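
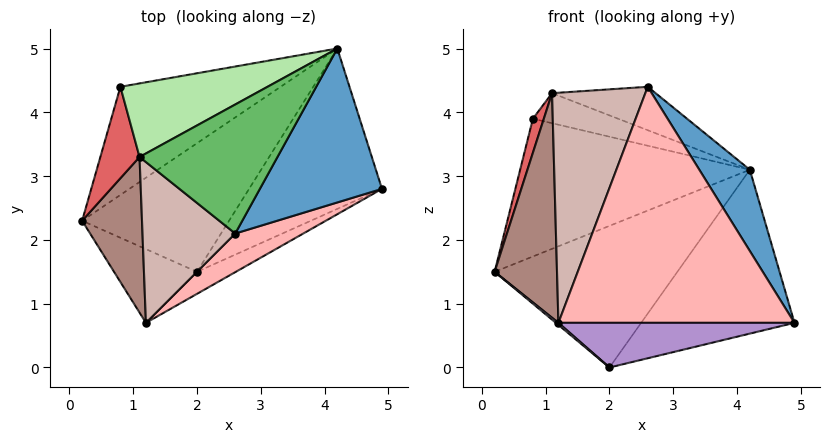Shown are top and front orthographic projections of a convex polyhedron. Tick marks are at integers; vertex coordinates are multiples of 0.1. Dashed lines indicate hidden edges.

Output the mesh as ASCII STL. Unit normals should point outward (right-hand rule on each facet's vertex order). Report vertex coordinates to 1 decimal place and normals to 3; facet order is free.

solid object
 facet normal 0.843 -0.251 0.476
  outer loop
   vertex 2.6 2.1 4.4
   vertex 4.9 2.8 0.7
   vertex 4.2 5.0 3.1
  endloop
 endfacet
 facet normal -0.273 0.757 -0.594
  outer loop
   vertex 0.8 4.4 3.9
   vertex 4.2 5.0 3.1
   vertex 0.2 2.3 1.5
  endloop
 endfacet
 facet normal -0.225 0.721 -0.655
  outer loop
   vertex 2.0 1.5 0.0
   vertex 0.2 2.3 1.5
   vertex 4.2 5.0 3.1
  endloop
 endfacet
 facet normal -0.150 0.707 -0.691
  outer loop
   vertex 2.0 1.5 0.0
   vertex 4.2 5.0 3.1
   vertex 4.9 2.8 0.7
  endloop
 endfacet
 facet normal 0.189 0.313 0.931
  outer loop
   vertex 1.1 3.3 4.3
   vertex 2.6 2.1 4.4
   vertex 4.2 5.0 3.1
  endloop
 endfacet
 facet normal 0.149 0.374 0.915
  outer loop
   vertex 1.1 3.3 4.3
   vertex 4.2 5.0 3.1
   vertex 0.8 4.4 3.9
  endloop
 endfacet
 facet normal -0.930 -0.128 0.345
  outer loop
   vertex 1.1 3.3 4.3
   vertex 0.8 4.4 3.9
   vertex 0.2 2.3 1.5
  endloop
 endfacet
 facet normal 0.489 -0.861 0.141
  outer loop
   vertex 1.2 0.7 0.7
   vertex 4.9 2.8 0.7
   vertex 2.6 2.1 4.4
  endloop
 endfacet
 facet normal 0.453 -0.799 -0.395
  outer loop
   vertex 1.2 0.7 0.7
   vertex 2.0 1.5 0.0
   vertex 4.9 2.8 0.7
  endloop
 endfacet
 facet normal -0.646 -0.022 -0.763
  outer loop
   vertex 1.2 0.7 0.7
   vertex 0.2 2.3 1.5
   vertex 2.0 1.5 0.0
  endloop
 endfacet
 facet normal -0.652 -0.623 0.432
  outer loop
   vertex 1.2 0.7 0.7
   vertex 1.1 3.3 4.3
   vertex 0.2 2.3 1.5
  endloop
 endfacet
 facet normal -0.570 -0.673 0.471
  outer loop
   vertex 1.2 0.7 0.7
   vertex 2.6 2.1 4.4
   vertex 1.1 3.3 4.3
  endloop
 endfacet
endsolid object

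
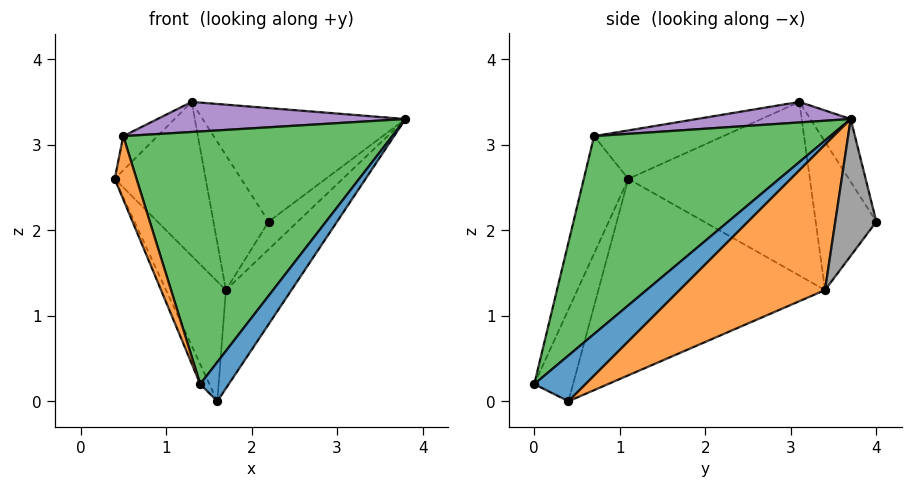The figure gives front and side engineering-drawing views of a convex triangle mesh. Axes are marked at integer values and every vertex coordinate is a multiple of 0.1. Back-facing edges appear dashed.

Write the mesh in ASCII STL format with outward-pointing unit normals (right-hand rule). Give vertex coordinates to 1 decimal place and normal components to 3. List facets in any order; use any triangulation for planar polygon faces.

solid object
 facet normal -0.174 0.875 0.451
  outer loop
   vertex 1.3 3.1 3.5
   vertex 3.8 3.7 3.3
   vertex 2.2 4.0 2.1
  endloop
 endfacet
 facet normal -0.885 -0.434 -0.170
  outer loop
   vertex 0.5 0.7 3.1
   vertex 0.4 1.1 2.6
   vertex 1.4 0.0 0.2
  endloop
 endfacet
 facet normal 0.615 -0.701 0.360
  outer loop
   vertex 0.5 0.7 3.1
   vertex 1.4 0.0 0.2
   vertex 3.8 3.7 3.3
  endloop
 endfacet
 facet normal -0.898 0.238 0.370
  outer loop
   vertex 0.5 0.7 3.1
   vertex 1.3 3.1 3.5
   vertex 0.4 1.1 2.6
  endloop
 endfacet
 facet normal 0.127 -0.204 0.971
  outer loop
   vertex 0.5 0.7 3.1
   vertex 3.8 3.7 3.3
   vertex 1.3 3.1 3.5
  endloop
 endfacet
 facet normal -0.889 0.446 -0.101
  outer loop
   vertex 1.7 3.4 1.3
   vertex 0.4 1.1 2.6
   vertex 1.3 3.1 3.5
  endloop
 endfacet
 facet normal -0.739 0.673 -0.043
  outer loop
   vertex 1.7 3.4 1.3
   vertex 1.3 3.1 3.5
   vertex 2.2 4.0 2.1
  endloop
 endfacet
 facet normal 0.594 0.420 -0.686
  outer loop
   vertex 1.7 3.4 1.3
   vertex 2.2 4.0 2.1
   vertex 3.8 3.7 3.3
  endloop
 endfacet
 facet normal -0.866 0.206 -0.455
  outer loop
   vertex 1.6 0.4 0.0
   vertex 1.4 0.0 0.2
   vertex 0.4 1.1 2.6
  endloop
 endfacet
 facet normal -0.860 0.227 -0.458
  outer loop
   vertex 1.6 0.4 0.0
   vertex 0.4 1.1 2.6
   vertex 1.7 3.4 1.3
  endloop
 endfacet
 facet normal 0.870 -0.483 -0.097
  outer loop
   vertex 1.6 0.4 0.0
   vertex 3.8 3.7 3.3
   vertex 1.4 0.0 0.2
  endloop
 endfacet
 facet normal 0.639 0.288 -0.714
  outer loop
   vertex 1.6 0.4 0.0
   vertex 1.7 3.4 1.3
   vertex 3.8 3.7 3.3
  endloop
 endfacet
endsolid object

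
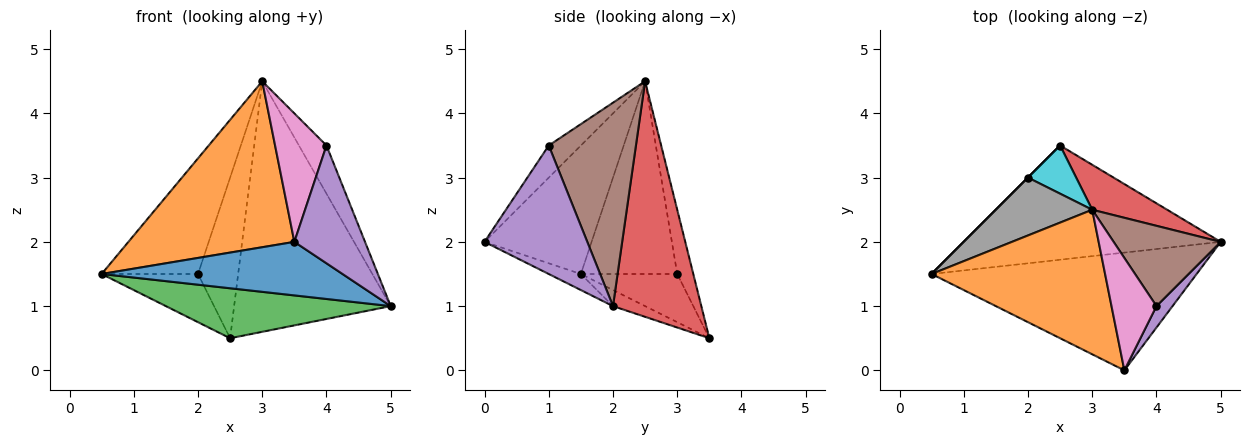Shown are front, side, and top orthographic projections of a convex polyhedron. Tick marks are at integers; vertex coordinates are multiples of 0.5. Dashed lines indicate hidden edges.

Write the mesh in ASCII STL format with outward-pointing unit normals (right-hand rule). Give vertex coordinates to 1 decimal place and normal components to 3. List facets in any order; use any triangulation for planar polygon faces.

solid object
 facet normal -0.055 -0.413 -0.909
  outer loop
   vertex 3.5 0.0 2.0
   vertex 0.5 1.5 1.5
   vertex 5.0 2.0 1.0
  endloop
 endfacet
 facet normal -0.437 -0.678 0.591
  outer loop
   vertex 3.0 2.5 4.5
   vertex 0.5 1.5 1.5
   vertex 3.5 0.0 2.0
  endloop
 endfacet
 facet normal -0.057 -0.400 -0.915
  outer loop
   vertex 2.5 3.5 0.5
   vertex 5.0 2.0 1.0
   vertex 0.5 1.5 1.5
  endloop
 endfacet
 facet normal 0.485 0.861 0.154
  outer loop
   vertex 2.5 3.5 0.5
   vertex 3.0 2.5 4.5
   vertex 5.0 2.0 1.0
  endloop
 endfacet
 facet normal 0.820 -0.564 0.102
  outer loop
   vertex 4.0 1.0 3.5
   vertex 3.5 0.0 2.0
   vertex 5.0 2.0 1.0
  endloop
 endfacet
 facet normal 0.852 0.269 0.449
  outer loop
   vertex 4.0 1.0 3.5
   vertex 5.0 2.0 1.0
   vertex 3.0 2.5 4.5
  endloop
 endfacet
 facet normal -0.426 -0.681 0.596
  outer loop
   vertex 4.0 1.0 3.5
   vertex 3.0 2.5 4.5
   vertex 3.5 0.0 2.0
  endloop
 endfacet
 facet normal -0.667 0.667 0.333
  outer loop
   vertex 2.0 3.0 1.5
   vertex 0.5 1.5 1.5
   vertex 3.0 2.5 4.5
  endloop
 endfacet
 facet normal -0.707 0.707 0.000
  outer loop
   vertex 2.0 3.0 1.5
   vertex 2.5 3.5 0.5
   vertex 0.5 1.5 1.5
  endloop
 endfacet
 facet normal -0.358 0.894 0.268
  outer loop
   vertex 2.0 3.0 1.5
   vertex 3.0 2.5 4.5
   vertex 2.5 3.5 0.5
  endloop
 endfacet
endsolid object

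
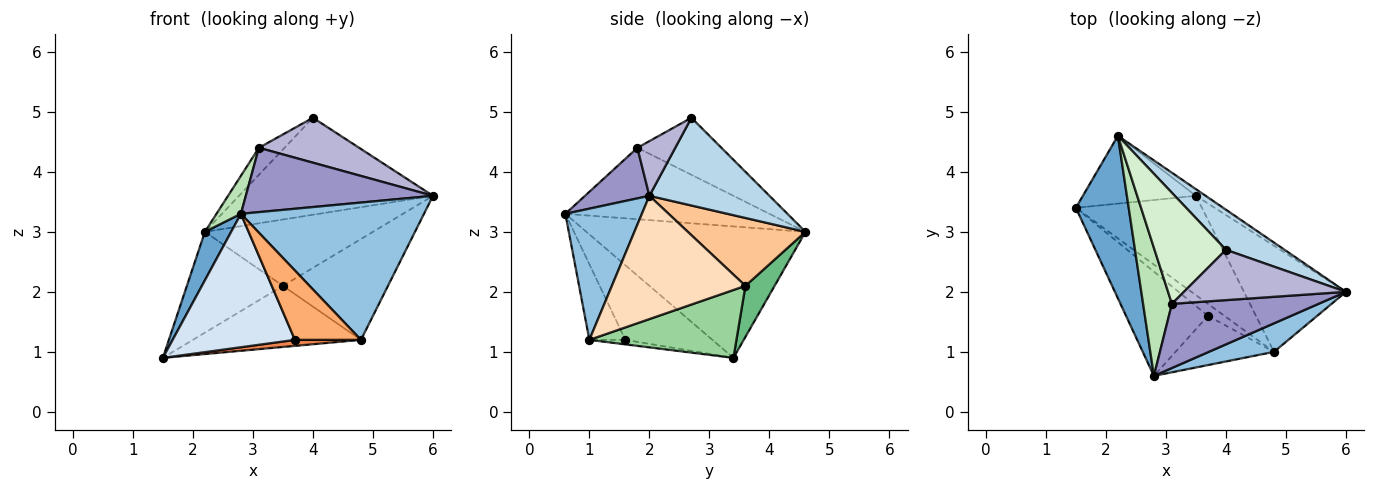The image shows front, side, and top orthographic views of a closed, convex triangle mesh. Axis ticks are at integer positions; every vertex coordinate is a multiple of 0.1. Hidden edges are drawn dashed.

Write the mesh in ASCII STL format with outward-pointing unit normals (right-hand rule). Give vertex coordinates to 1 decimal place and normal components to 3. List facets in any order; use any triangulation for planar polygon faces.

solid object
 facet normal -0.922 -0.111 0.371
  outer loop
   vertex 2.2 4.6 3.0
   vertex 1.5 3.4 0.9
   vertex 2.8 0.6 3.3
  endloop
 endfacet
 facet normal 0.379 -0.906 0.188
  outer loop
   vertex 4.8 1.0 1.2
   vertex 6.0 2.0 3.6
   vertex 2.8 0.6 3.3
  endloop
 endfacet
 facet normal 0.496 0.802 0.332
  outer loop
   vertex 4.0 2.7 4.9
   vertex 6.0 2.0 3.6
   vertex 2.2 4.6 3.0
  endloop
 endfacet
 facet normal -0.489 -0.687 -0.537
  outer loop
   vertex 3.7 1.6 1.2
   vertex 2.8 0.6 3.3
   vertex 1.5 3.4 0.9
  endloop
 endfacet
 facet normal -0.237 -0.434 -0.869
  outer loop
   vertex 3.7 1.6 1.2
   vertex 1.5 3.4 0.9
   vertex 4.8 1.0 1.2
  endloop
 endfacet
 facet normal -0.406 -0.745 -0.529
  outer loop
   vertex 3.7 1.6 1.2
   vertex 4.8 1.0 1.2
   vertex 2.8 0.6 3.3
  endloop
 endfacet
 facet normal 0.572 0.816 -0.082
  outer loop
   vertex 3.5 3.6 2.1
   vertex 2.2 4.6 3.0
   vertex 6.0 2.0 3.6
  endloop
 endfacet
 facet normal 0.659 0.518 -0.545
  outer loop
   vertex 3.5 3.6 2.1
   vertex 6.0 2.0 3.6
   vertex 4.8 1.0 1.2
  endloop
 endfacet
 facet normal 0.244 0.805 -0.541
  outer loop
   vertex 3.5 3.6 2.1
   vertex 1.5 3.4 0.9
   vertex 2.2 4.6 3.0
  endloop
 endfacet
 facet normal 0.417 0.476 -0.774
  outer loop
   vertex 3.5 3.6 2.1
   vertex 4.8 1.0 1.2
   vertex 1.5 3.4 0.9
  endloop
 endfacet
 facet normal -0.922 -0.110 0.372
  outer loop
   vertex 3.1 1.8 4.4
   vertex 2.2 4.6 3.0
   vertex 2.8 0.6 3.3
  endloop
 endfacet
 facet normal -0.613 0.187 0.768
  outer loop
   vertex 3.1 1.8 4.4
   vertex 4.0 2.7 4.9
   vertex 2.2 4.6 3.0
  endloop
 endfacet
 facet normal 0.237 -0.688 0.686
  outer loop
   vertex 3.1 1.8 4.4
   vertex 2.8 0.6 3.3
   vertex 6.0 2.0 3.6
  endloop
 endfacet
 facet normal 0.244 -0.646 0.723
  outer loop
   vertex 3.1 1.8 4.4
   vertex 6.0 2.0 3.6
   vertex 4.0 2.7 4.9
  endloop
 endfacet
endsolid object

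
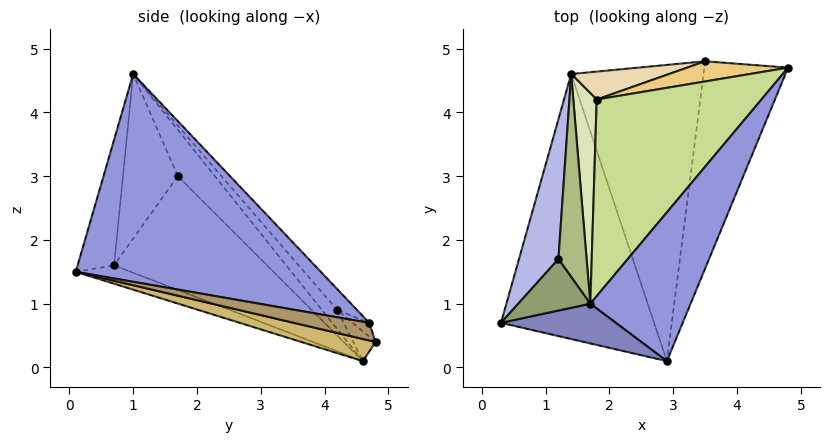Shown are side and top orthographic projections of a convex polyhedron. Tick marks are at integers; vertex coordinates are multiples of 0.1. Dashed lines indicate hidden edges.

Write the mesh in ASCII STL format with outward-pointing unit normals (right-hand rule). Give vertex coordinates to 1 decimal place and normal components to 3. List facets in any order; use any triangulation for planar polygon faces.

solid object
 facet normal -0.112 -0.329 -0.938
  outer loop
   vertex 2.9 0.1 1.5
   vertex 0.3 0.7 1.6
   vertex 1.4 4.6 0.1
  endloop
 endfacet
 facet normal -0.213 -0.957 0.195
  outer loop
   vertex 2.9 0.1 1.5
   vertex 1.7 1.0 4.6
   vertex 0.3 0.7 1.6
  endloop
 endfacet
 facet normal 0.863 -0.284 0.417
  outer loop
   vertex 2.9 0.1 1.5
   vertex 4.8 4.7 0.7
   vertex 1.7 1.0 4.6
  endloop
 endfacet
 facet normal -0.880 0.365 0.305
  outer loop
   vertex 1.2 1.7 3.0
   vertex 1.4 4.6 0.1
   vertex 0.3 0.7 1.6
  endloop
 endfacet
 facet normal -0.886 0.254 0.388
  outer loop
   vertex 1.2 1.7 3.0
   vertex 0.3 0.7 1.6
   vertex 1.7 1.0 4.6
  endloop
 endfacet
 facet normal -0.739 0.501 0.450
  outer loop
   vertex 1.2 1.7 3.0
   vertex 1.7 1.0 4.6
   vertex 1.4 4.6 0.1
  endloop
 endfacet
 facet normal -0.082 0.755 0.651
  outer loop
   vertex 1.8 4.2 0.9
   vertex 1.7 1.0 4.6
   vertex 4.8 4.7 0.7
  endloop
 endfacet
 facet normal -0.467 0.675 0.571
  outer loop
   vertex 1.8 4.2 0.9
   vertex 1.4 4.6 0.1
   vertex 1.7 1.0 4.6
  endloop
 endfacet
 facet normal 0.200 -0.247 -0.948
  outer loop
   vertex 3.5 4.8 0.4
   vertex 4.8 4.7 0.7
   vertex 2.9 0.1 1.5
  endloop
 endfacet
 facet normal 0.160 -0.244 -0.956
  outer loop
   vertex 3.5 4.8 0.4
   vertex 2.9 0.1 1.5
   vertex 1.4 4.6 0.1
  endloop
 endfacet
 facet normal -0.086 0.771 0.631
  outer loop
   vertex 3.5 4.8 0.4
   vertex 1.8 4.2 0.9
   vertex 4.8 4.7 0.7
  endloop
 endfacet
 facet normal -0.153 0.851 0.502
  outer loop
   vertex 3.5 4.8 0.4
   vertex 1.4 4.6 0.1
   vertex 1.8 4.2 0.9
  endloop
 endfacet
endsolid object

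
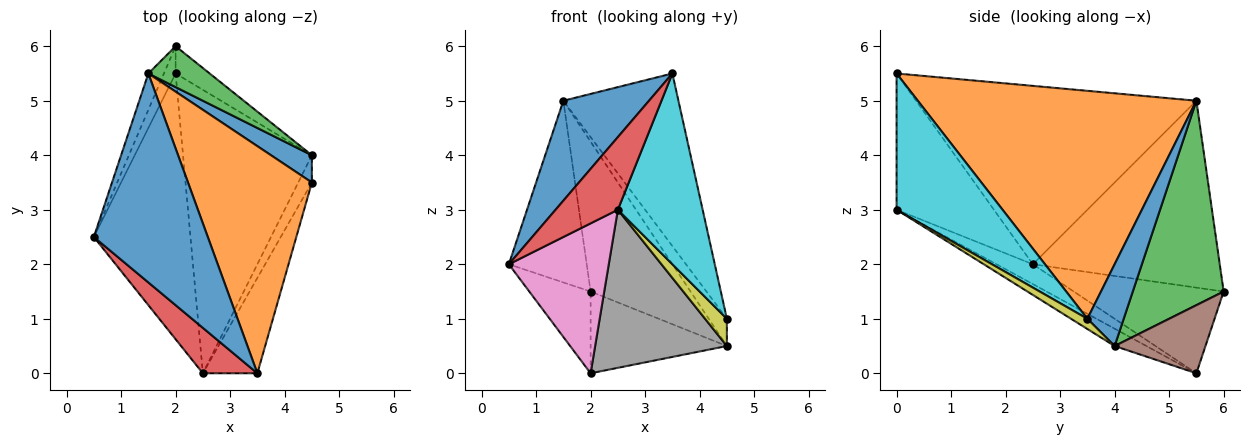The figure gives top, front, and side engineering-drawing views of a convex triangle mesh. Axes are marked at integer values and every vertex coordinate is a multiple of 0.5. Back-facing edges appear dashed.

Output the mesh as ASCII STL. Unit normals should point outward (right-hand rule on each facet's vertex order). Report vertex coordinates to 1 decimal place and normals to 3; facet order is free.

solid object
 facet normal -0.816 -0.249 0.521
  outer loop
   vertex 1.5 5.5 5.0
   vertex 0.5 2.5 2.0
   vertex 3.5 0.0 5.5
  endloop
 endfacet
 facet normal -0.920 0.383 -0.077
  outer loop
   vertex 1.5 5.5 5.0
   vertex 2.0 6.0 1.5
   vertex 0.5 2.5 2.0
  endloop
 endfacet
 facet normal 0.659 0.725 0.198
  outer loop
   vertex 1.5 5.5 5.0
   vertex 4.5 4.0 0.5
   vertex 2.0 6.0 1.5
  endloop
 endfacet
 facet normal -0.798 -0.511 0.319
  outer loop
   vertex 2.5 0.0 3.0
   vertex 3.5 0.0 5.5
   vertex 0.5 2.5 2.0
  endloop
 endfacet
 facet normal -0.918 0.376 -0.125
  outer loop
   vertex 2.0 5.5 0.0
   vertex 0.5 2.5 2.0
   vertex 2.0 6.0 1.5
  endloop
 endfacet
 facet normal 0.535 0.802 -0.267
  outer loop
   vertex 2.0 5.5 0.0
   vertex 2.0 6.0 1.5
   vertex 4.5 4.0 0.5
  endloop
 endfacet
 facet normal -0.176 -0.484 -0.857
  outer loop
   vertex 2.0 5.5 0.0
   vertex 2.5 0.0 3.0
   vertex 0.5 2.5 2.0
  endloop
 endfacet
 facet normal -0.117 -0.484 -0.867
  outer loop
   vertex 2.0 5.5 0.0
   vertex 4.5 4.0 0.5
   vertex 2.5 0.0 3.0
  endloop
 endfacet
 facet normal 0.469 -0.625 -0.625
  outer loop
   vertex 4.5 3.5 1.0
   vertex 2.5 0.0 3.0
   vertex 4.5 4.0 0.5
  endloop
 endfacet
 facet normal 0.745 -0.596 -0.298
  outer loop
   vertex 4.5 3.5 1.0
   vertex 3.5 0.0 5.5
   vertex 2.5 0.0 3.0
  endloop
 endfacet
 facet normal 0.816 0.408 0.408
  outer loop
   vertex 4.5 3.5 1.0
   vertex 4.5 4.0 0.5
   vertex 1.5 5.5 5.0
  endloop
 endfacet
 facet normal 0.826 0.341 0.449
  outer loop
   vertex 4.5 3.5 1.0
   vertex 1.5 5.5 5.0
   vertex 3.5 0.0 5.5
  endloop
 endfacet
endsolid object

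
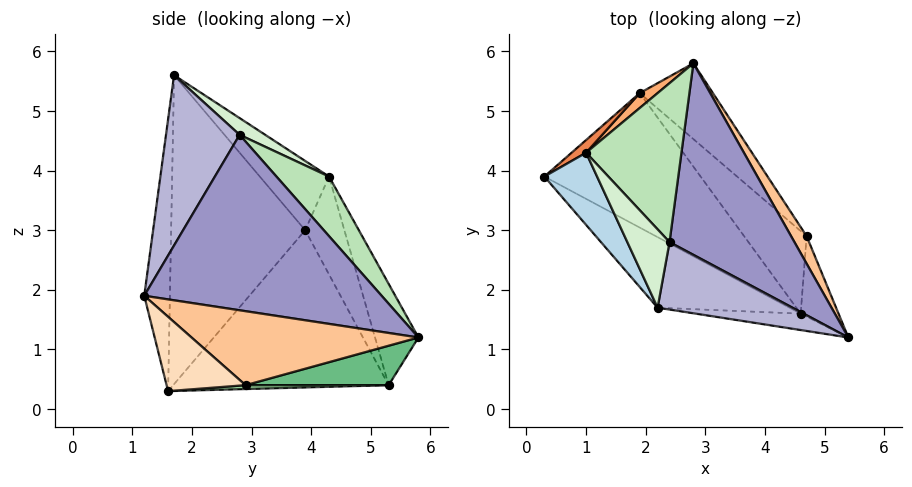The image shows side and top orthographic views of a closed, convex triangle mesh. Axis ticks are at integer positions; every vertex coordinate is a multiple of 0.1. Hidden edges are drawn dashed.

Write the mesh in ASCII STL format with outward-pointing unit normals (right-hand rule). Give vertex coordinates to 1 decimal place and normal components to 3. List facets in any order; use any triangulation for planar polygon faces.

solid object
 facet normal -0.572 -0.783 -0.244
  outer loop
   vertex 4.6 1.6 0.3
   vertex 2.2 1.7 5.6
   vertex 0.3 3.9 3.0
  endloop
 endfacet
 facet normal -0.270 -0.957 -0.104
  outer loop
   vertex 4.6 1.6 0.3
   vertex 5.4 1.2 1.9
   vertex 2.2 1.7 5.6
  endloop
 endfacet
 facet normal -0.795 0.029 0.606
  outer loop
   vertex 1.0 4.3 3.9
   vertex 0.3 3.9 3.0
   vertex 2.2 1.7 5.6
  endloop
 endfacet
 facet normal -0.635 -0.446 -0.631
  outer loop
   vertex 1.9 5.3 0.4
   vertex 4.6 1.6 0.3
   vertex 0.3 3.9 3.0
  endloop
 endfacet
 facet normal -0.574 0.814 0.085
  outer loop
   vertex 1.9 5.3 0.4
   vertex 0.3 3.9 3.0
   vertex 1.0 4.3 3.9
  endloop
 endfacet
 facet normal -0.548 0.831 0.097
  outer loop
   vertex 1.9 5.3 0.4
   vertex 1.0 4.3 3.9
   vertex 2.8 5.8 1.2
  endloop
 endfacet
 facet normal 0.845 0.505 0.178
  outer loop
   vertex 4.7 2.9 0.4
   vertex 2.8 5.8 1.2
   vertex 5.4 1.2 1.9
  endloop
 endfacet
 facet normal 0.891 -0.034 -0.454
  outer loop
   vertex 4.7 2.9 0.4
   vertex 5.4 1.2 1.9
   vertex 4.6 1.6 0.3
  endloop
 endfacet
 facet normal 0.415 0.484 -0.770
  outer loop
   vertex 4.7 2.9 0.4
   vertex 1.9 5.3 0.4
   vertex 2.8 5.8 1.2
  endloop
 endfacet
 facet normal 0.062 0.072 -0.996
  outer loop
   vertex 4.7 2.9 0.4
   vertex 4.6 1.6 0.3
   vertex 1.9 5.3 0.4
  endloop
 endfacet
 facet normal 0.396 0.665 0.633
  outer loop
   vertex 2.4 2.8 4.6
   vertex 2.8 5.8 1.2
   vertex 1.0 4.3 3.9
  endloop
 endfacet
 facet normal 0.291 0.614 0.734
  outer loop
   vertex 2.4 2.8 4.6
   vertex 1.0 4.3 3.9
   vertex 2.2 1.7 5.6
  endloop
 endfacet
 facet normal 0.714 0.481 0.508
  outer loop
   vertex 2.4 2.8 4.6
   vertex 5.4 1.2 1.9
   vertex 2.8 5.8 1.2
  endloop
 endfacet
 facet normal 0.722 0.389 0.572
  outer loop
   vertex 2.4 2.8 4.6
   vertex 2.2 1.7 5.6
   vertex 5.4 1.2 1.9
  endloop
 endfacet
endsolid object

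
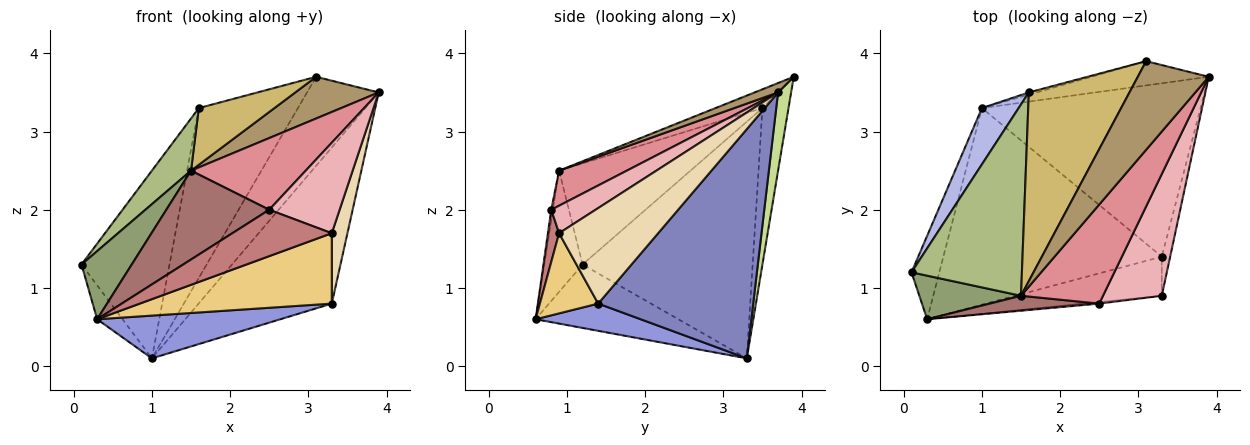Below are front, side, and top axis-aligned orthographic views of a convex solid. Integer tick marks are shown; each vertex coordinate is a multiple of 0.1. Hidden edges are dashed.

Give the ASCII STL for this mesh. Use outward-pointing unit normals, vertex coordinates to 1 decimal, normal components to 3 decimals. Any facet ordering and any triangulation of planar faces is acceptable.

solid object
 facet normal -0.904 0.161 -0.396
  outer loop
   vertex 0.3 0.6 0.6
   vertex 0.1 1.2 1.3
   vertex 1.0 3.3 0.1
  endloop
 endfacet
 facet normal 0.615 0.528 -0.586
  outer loop
   vertex 3.3 1.4 0.8
   vertex 1.0 3.3 0.1
   vertex 3.9 3.7 3.5
  endloop
 endfacet
 facet normal 0.121 -0.211 -0.970
  outer loop
   vertex 3.3 1.4 0.8
   vertex 0.3 0.6 0.6
   vertex 1.0 3.3 0.1
  endloop
 endfacet
 facet normal -0.880 0.455 0.137
  outer loop
   vertex 1.6 3.5 3.3
   vertex 1.0 3.3 0.1
   vertex 0.1 1.2 1.3
  endloop
 endfacet
 facet normal -0.540 -0.709 0.453
  outer loop
   vertex 1.5 0.9 2.5
   vertex 0.1 1.2 1.3
   vertex 0.3 0.6 0.6
  endloop
 endfacet
 facet normal -0.662 -0.197 0.723
  outer loop
   vertex 1.5 0.9 2.5
   vertex 1.6 3.5 3.3
   vertex 0.1 1.2 1.3
  endloop
 endfacet
 facet normal 0.173 0.950 -0.259
  outer loop
   vertex 3.1 3.9 3.7
   vertex 3.9 3.7 3.5
   vertex 1.0 3.3 0.1
  endloop
 endfacet
 facet normal -0.254 0.967 -0.013
  outer loop
   vertex 3.1 3.9 3.7
   vertex 1.0 3.3 0.1
   vertex 1.6 3.5 3.3
  endloop
 endfacet
 facet normal 0.119 -0.423 0.898
  outer loop
   vertex 3.1 3.9 3.7
   vertex 1.5 0.9 2.5
   vertex 3.9 3.7 3.5
  endloop
 endfacet
 facet normal -0.176 -0.283 0.943
  outer loop
   vertex 3.1 3.9 3.7
   vertex 1.6 3.5 3.3
   vertex 1.5 0.9 2.5
  endloop
 endfacet
 facet normal 0.257 -0.845 -0.469
  outer loop
   vertex 3.3 0.9 1.7
   vertex 0.3 0.6 0.6
   vertex 3.3 1.4 0.8
  endloop
 endfacet
 facet normal 0.984 -0.155 -0.086
  outer loop
   vertex 3.3 0.9 1.7
   vertex 3.3 1.4 0.8
   vertex 3.9 3.7 3.5
  endloop
 endfacet
 facet normal -0.016 -0.986 0.166
  outer loop
   vertex 2.5 0.8 2.0
   vertex 1.5 0.9 2.5
   vertex 0.3 0.6 0.6
  endloop
 endfacet
 facet normal 0.112 -0.993 -0.033
  outer loop
   vertex 2.5 0.8 2.0
   vertex 0.3 0.6 0.6
   vertex 3.3 0.9 1.7
  endloop
 endfacet
 facet normal 0.327 -0.554 0.765
  outer loop
   vertex 2.5 0.8 2.0
   vertex 3.9 3.7 3.5
   vertex 1.5 0.9 2.5
  endloop
 endfacet
 facet normal 0.352 -0.558 0.751
  outer loop
   vertex 2.5 0.8 2.0
   vertex 3.3 0.9 1.7
   vertex 3.9 3.7 3.5
  endloop
 endfacet
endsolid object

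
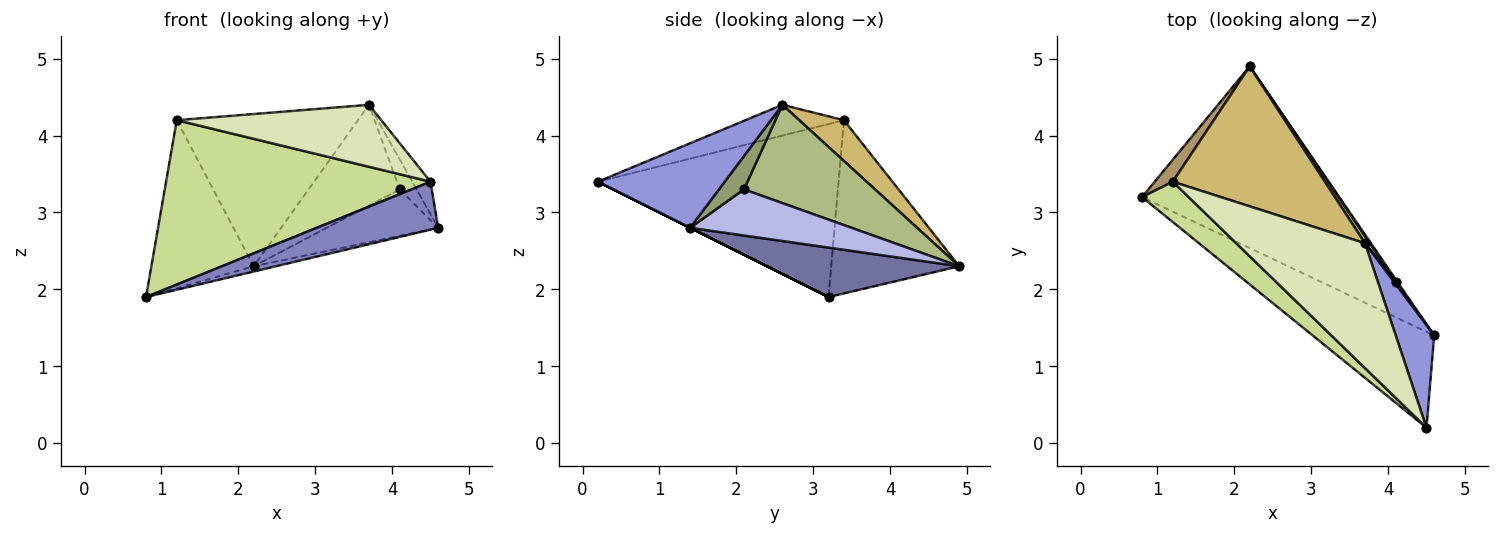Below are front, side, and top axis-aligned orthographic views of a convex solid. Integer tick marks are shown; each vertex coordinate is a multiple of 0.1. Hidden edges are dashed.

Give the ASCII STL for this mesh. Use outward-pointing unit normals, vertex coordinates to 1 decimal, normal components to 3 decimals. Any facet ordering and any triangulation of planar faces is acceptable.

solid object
 facet normal 0.243 0.028 -0.970
  outer loop
   vertex 2.2 4.9 2.3
   vertex 4.6 1.4 2.8
   vertex 0.8 3.2 1.9
  endloop
 endfacet
 facet normal 0.000 -0.447 -0.894
  outer loop
   vertex 4.5 0.2 3.4
   vertex 0.8 3.2 1.9
   vertex 4.6 1.4 2.8
  endloop
 endfacet
 facet normal 0.903 0.130 0.410
  outer loop
   vertex 4.5 0.2 3.4
   vertex 4.6 1.4 2.8
   vertex 3.7 2.6 4.4
  endloop
 endfacet
 facet normal 0.823 0.568 0.027
  outer loop
   vertex 4.1 2.1 3.3
   vertex 4.6 1.4 2.8
   vertex 2.2 4.9 2.3
  endloop
 endfacet
 facet normal 0.829 0.558 0.048
  outer loop
   vertex 4.1 2.1 3.3
   vertex 3.7 2.6 4.4
   vertex 4.6 1.4 2.8
  endloop
 endfacet
 facet normal 0.820 0.571 0.039
  outer loop
   vertex 4.1 2.1 3.3
   vertex 2.2 4.9 2.3
   vertex 3.7 2.6 4.4
  endloop
 endfacet
 facet normal -0.662 -0.728 0.178
  outer loop
   vertex 1.2 3.4 4.2
   vertex 0.8 3.2 1.9
   vertex 4.5 0.2 3.4
  endloop
 endfacet
 facet normal -0.209 -0.435 0.876
  outer loop
   vertex 1.2 3.4 4.2
   vertex 4.5 0.2 3.4
   vertex 3.7 2.6 4.4
  endloop
 endfacet
 facet normal -0.779 0.622 0.081
  outer loop
   vertex 1.2 3.4 4.2
   vertex 2.2 4.9 2.3
   vertex 0.8 3.2 1.9
  endloop
 endfacet
 facet normal 0.179 0.724 0.666
  outer loop
   vertex 1.2 3.4 4.2
   vertex 3.7 2.6 4.4
   vertex 2.2 4.9 2.3
  endloop
 endfacet
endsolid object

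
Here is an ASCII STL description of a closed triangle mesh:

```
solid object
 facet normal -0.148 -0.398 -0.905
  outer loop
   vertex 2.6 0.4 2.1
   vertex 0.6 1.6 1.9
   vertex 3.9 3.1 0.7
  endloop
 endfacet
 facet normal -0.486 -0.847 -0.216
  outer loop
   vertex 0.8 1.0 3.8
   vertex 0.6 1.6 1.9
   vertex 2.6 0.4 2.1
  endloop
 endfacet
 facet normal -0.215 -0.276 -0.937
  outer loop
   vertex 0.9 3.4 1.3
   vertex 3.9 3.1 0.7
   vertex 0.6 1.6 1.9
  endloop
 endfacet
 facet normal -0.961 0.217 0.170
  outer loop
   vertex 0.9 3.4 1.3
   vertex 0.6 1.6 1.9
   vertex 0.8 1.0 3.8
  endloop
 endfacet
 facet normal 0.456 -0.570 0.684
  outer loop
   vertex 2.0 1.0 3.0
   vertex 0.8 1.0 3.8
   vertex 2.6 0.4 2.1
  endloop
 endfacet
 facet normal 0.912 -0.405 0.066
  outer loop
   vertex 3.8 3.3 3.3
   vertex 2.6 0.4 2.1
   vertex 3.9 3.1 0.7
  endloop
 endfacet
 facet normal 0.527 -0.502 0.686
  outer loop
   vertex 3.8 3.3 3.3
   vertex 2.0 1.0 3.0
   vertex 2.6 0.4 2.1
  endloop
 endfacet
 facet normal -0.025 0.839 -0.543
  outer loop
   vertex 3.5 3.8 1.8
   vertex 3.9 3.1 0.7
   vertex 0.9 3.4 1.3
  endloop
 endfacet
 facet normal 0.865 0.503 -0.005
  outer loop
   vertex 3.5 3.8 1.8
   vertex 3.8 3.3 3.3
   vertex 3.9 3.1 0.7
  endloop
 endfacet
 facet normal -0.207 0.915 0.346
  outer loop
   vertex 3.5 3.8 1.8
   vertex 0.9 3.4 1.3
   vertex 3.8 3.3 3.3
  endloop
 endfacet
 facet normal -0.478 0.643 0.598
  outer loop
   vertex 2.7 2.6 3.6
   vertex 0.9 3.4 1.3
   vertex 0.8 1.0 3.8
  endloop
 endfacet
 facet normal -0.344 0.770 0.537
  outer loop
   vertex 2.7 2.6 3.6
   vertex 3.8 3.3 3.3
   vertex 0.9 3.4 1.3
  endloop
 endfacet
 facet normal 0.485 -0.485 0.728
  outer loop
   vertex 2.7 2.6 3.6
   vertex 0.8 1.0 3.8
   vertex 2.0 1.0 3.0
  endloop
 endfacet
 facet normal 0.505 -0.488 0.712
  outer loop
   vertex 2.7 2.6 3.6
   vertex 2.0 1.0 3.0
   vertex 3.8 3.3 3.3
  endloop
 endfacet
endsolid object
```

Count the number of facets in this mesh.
14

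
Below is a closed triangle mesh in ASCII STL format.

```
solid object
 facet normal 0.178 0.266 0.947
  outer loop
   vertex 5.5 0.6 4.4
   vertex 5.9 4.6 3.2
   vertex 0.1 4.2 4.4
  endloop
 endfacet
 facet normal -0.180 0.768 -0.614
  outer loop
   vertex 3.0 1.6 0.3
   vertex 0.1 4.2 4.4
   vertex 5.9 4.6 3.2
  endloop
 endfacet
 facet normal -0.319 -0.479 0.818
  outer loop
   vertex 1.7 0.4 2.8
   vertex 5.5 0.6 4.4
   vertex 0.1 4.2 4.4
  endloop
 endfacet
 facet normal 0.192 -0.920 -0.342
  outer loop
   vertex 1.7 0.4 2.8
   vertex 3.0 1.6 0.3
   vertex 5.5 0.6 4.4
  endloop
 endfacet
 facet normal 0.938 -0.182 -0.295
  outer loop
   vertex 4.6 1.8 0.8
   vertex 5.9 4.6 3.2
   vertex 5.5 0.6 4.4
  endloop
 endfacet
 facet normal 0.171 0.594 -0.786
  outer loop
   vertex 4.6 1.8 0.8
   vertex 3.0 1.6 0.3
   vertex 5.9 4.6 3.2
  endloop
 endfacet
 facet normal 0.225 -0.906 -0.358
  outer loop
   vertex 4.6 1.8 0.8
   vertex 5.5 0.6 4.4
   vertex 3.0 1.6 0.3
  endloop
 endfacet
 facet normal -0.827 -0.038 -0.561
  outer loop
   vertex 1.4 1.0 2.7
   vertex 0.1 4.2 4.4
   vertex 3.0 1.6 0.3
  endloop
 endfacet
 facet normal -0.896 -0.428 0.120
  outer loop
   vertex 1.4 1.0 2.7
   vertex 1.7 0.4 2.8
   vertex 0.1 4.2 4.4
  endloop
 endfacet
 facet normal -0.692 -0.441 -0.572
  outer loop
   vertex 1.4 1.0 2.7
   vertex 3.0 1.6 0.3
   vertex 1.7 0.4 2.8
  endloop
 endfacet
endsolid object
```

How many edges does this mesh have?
15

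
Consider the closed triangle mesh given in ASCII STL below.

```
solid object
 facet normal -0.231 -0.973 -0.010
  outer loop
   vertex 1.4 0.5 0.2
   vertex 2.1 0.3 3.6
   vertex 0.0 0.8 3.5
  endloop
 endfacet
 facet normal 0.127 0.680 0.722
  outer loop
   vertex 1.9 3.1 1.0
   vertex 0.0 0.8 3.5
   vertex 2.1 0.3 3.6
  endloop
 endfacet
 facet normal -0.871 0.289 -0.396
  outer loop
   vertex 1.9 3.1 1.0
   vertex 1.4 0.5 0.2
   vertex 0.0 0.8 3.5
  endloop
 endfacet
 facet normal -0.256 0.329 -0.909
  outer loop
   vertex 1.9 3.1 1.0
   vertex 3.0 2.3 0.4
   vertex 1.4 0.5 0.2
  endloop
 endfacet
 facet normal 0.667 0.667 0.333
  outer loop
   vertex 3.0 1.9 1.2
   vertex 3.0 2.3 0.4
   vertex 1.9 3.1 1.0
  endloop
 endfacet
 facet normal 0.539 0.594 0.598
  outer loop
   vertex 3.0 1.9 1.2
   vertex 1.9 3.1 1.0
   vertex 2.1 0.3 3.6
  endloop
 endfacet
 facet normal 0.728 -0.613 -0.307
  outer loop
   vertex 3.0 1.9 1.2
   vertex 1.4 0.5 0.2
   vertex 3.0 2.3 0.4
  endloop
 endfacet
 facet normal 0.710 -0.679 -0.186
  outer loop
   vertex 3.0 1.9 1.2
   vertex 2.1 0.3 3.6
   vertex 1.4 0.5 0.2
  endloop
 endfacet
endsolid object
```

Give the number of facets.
8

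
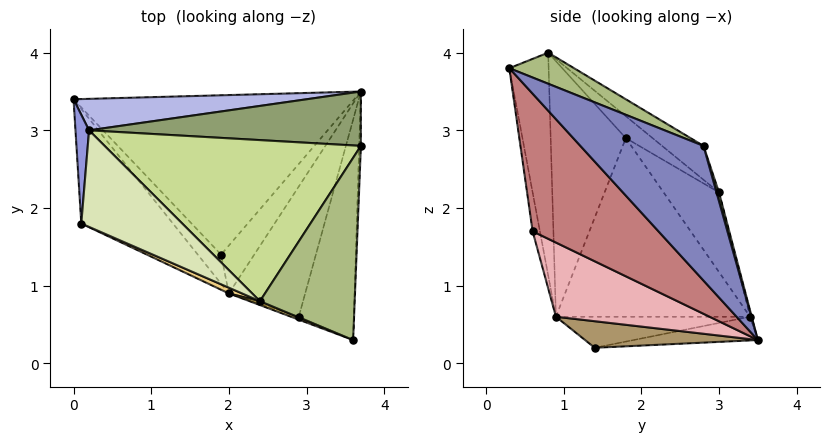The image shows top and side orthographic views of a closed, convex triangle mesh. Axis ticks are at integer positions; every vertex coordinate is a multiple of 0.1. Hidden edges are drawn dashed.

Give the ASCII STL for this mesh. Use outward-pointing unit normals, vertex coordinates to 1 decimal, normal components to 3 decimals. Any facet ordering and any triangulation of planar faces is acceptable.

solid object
 facet normal -0.083 0.119 -0.989
  outer loop
   vertex 3.7 3.5 0.3
   vertex 1.9 1.4 0.2
   vertex 0.0 3.4 0.6
  endloop
 endfacet
 facet normal 0.999 -0.045 -0.013
  outer loop
   vertex 3.7 3.5 0.3
   vertex 3.7 2.8 2.8
   vertex 3.6 0.3 3.8
  endloop
 endfacet
 facet normal -0.970 0.177 0.166
  outer loop
   vertex 0.2 3.0 2.2
   vertex 0.0 3.4 0.6
   vertex 0.1 1.8 2.9
  endloop
 endfacet
 facet normal -0.006 0.970 0.243
  outer loop
   vertex 0.2 3.0 2.2
   vertex 3.7 3.5 0.3
   vertex 0.0 3.4 0.6
  endloop
 endfacet
 facet normal 0.009 0.963 0.270
  outer loop
   vertex 0.2 3.0 2.2
   vertex 3.7 2.8 2.8
   vertex 3.7 3.5 0.3
  endloop
 endfacet
 facet normal 0.292 0.345 0.892
  outer loop
   vertex 2.4 0.8 4.0
   vertex 3.6 0.3 3.8
   vertex 3.7 2.8 2.8
  endloop
 endfacet
 facet normal -0.108 0.562 0.820
  outer loop
   vertex 2.4 0.8 4.0
   vertex 3.7 2.8 2.8
   vertex 0.2 3.0 2.2
  endloop
 endfacet
 facet normal -0.183 0.507 0.843
  outer loop
   vertex 2.4 0.8 4.0
   vertex 0.2 3.0 2.2
   vertex 0.1 1.8 2.9
  endloop
 endfacet
 facet normal 0.560 -0.447 -0.698
  outer loop
   vertex 2.0 0.9 0.6
   vertex 1.9 1.4 0.2
   vertex 3.7 3.5 0.3
  endloop
 endfacet
 facet normal -0.382 -0.924 0.018
  outer loop
   vertex 2.0 0.9 0.6
   vertex 3.6 0.3 3.8
   vertex 2.4 0.8 4.0
  endloop
 endfacet
 facet normal -0.407 -0.913 0.021
  outer loop
   vertex 2.0 0.9 0.6
   vertex 2.4 0.8 4.0
   vertex 0.1 1.8 2.9
  endloop
 endfacet
 facet normal -0.674 -0.539 -0.505
  outer loop
   vertex 2.0 0.9 0.6
   vertex 0.0 3.4 0.6
   vertex 1.9 1.4 0.2
  endloop
 endfacet
 facet normal -0.725 -0.580 -0.372
  outer loop
   vertex 2.0 0.9 0.6
   vertex 0.1 1.8 2.9
   vertex 0.0 3.4 0.6
  endloop
 endfacet
 facet normal 0.851 -0.399 -0.341
  outer loop
   vertex 2.9 0.6 1.7
   vertex 3.7 3.5 0.3
   vertex 3.6 0.3 3.8
  endloop
 endfacet
 facet normal -0.258 -0.965 -0.052
  outer loop
   vertex 2.9 0.6 1.7
   vertex 3.6 0.3 3.8
   vertex 2.0 0.9 0.6
  endloop
 endfacet
 facet normal 0.614 -0.474 -0.631
  outer loop
   vertex 2.9 0.6 1.7
   vertex 2.0 0.9 0.6
   vertex 3.7 3.5 0.3
  endloop
 endfacet
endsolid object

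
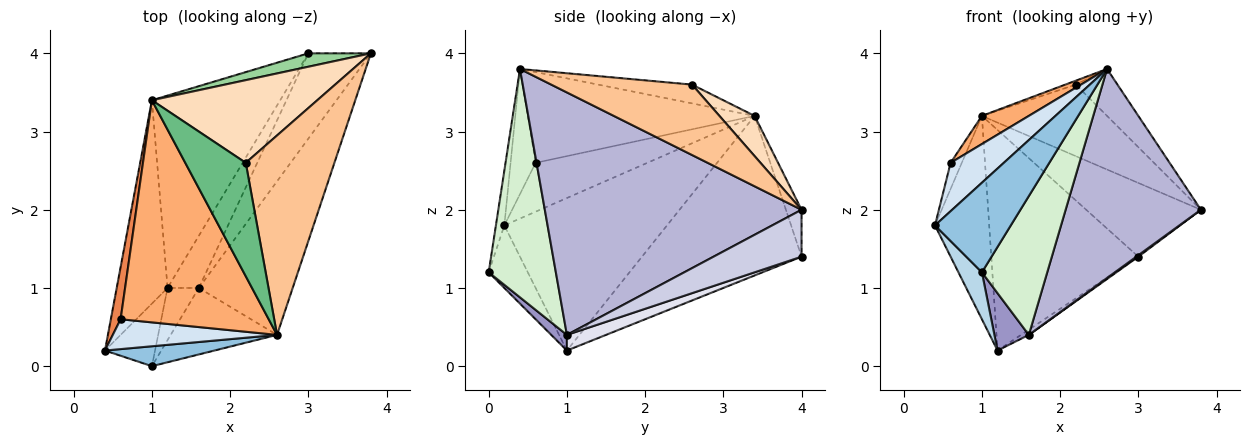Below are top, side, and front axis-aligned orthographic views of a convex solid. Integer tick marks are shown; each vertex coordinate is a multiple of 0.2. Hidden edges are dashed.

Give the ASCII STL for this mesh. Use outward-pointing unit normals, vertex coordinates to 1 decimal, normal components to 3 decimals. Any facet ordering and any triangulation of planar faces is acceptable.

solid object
 facet normal -0.905 0.302 -0.302
  outer loop
   vertex 1.0 3.4 3.2
   vertex 1.2 1.0 0.2
   vertex 0.4 0.2 1.8
  endloop
 endfacet
 facet normal -0.108 -0.970 0.216
  outer loop
   vertex 1.0 0.0 1.2
   vertex 2.6 0.4 3.8
   vertex 0.4 0.2 1.8
  endloop
 endfacet
 facet normal -0.707 -0.424 -0.566
  outer loop
   vertex 1.0 0.0 1.2
   vertex 0.4 0.2 1.8
   vertex 1.2 1.0 0.2
  endloop
 endfacet
 facet normal -0.372 -0.790 0.488
  outer loop
   vertex 0.6 0.6 2.6
   vertex 0.4 0.2 1.8
   vertex 2.6 0.4 3.8
  endloop
 endfacet
 facet normal -0.976 0.098 0.195
  outer loop
   vertex 0.6 0.6 2.6
   vertex 1.0 3.4 3.2
   vertex 0.4 0.2 1.8
  endloop
 endfacet
 facet normal -0.519 -0.107 0.848
  outer loop
   vertex 0.6 0.6 2.6
   vertex 2.6 0.4 3.8
   vertex 1.0 3.4 3.2
  endloop
 endfacet
 facet normal 0.612 0.181 0.770
  outer loop
   vertex 2.2 2.6 3.6
   vertex 2.6 0.4 3.8
   vertex 3.8 4.0 2.0
  endloop
 endfacet
 facet normal 0.181 0.643 0.744
  outer loop
   vertex 2.2 2.6 3.6
   vertex 3.8 4.0 2.0
   vertex 1.0 3.4 3.2
  endloop
 endfacet
 facet normal -0.296 0.033 0.955
  outer loop
   vertex 2.2 2.6 3.6
   vertex 1.0 3.4 3.2
   vertex 2.6 0.4 3.8
  endloop
 endfacet
 facet normal -0.133 0.975 0.177
  outer loop
   vertex 3.0 4.0 1.4
   vertex 1.0 3.4 3.2
   vertex 3.8 4.0 2.0
  endloop
 endfacet
 facet normal -0.633 0.583 -0.509
  outer loop
   vertex 3.0 4.0 1.4
   vertex 1.2 1.0 0.2
   vertex 1.0 3.4 3.2
  endloop
 endfacet
 facet normal 0.680 -0.661 -0.317
  outer loop
   vertex 1.6 1.0 0.4
   vertex 2.6 0.4 3.8
   vertex 1.0 0.0 1.2
  endloop
 endfacet
 facet normal 0.319 -0.701 -0.638
  outer loop
   vertex 1.6 1.0 0.4
   vertex 1.0 0.0 1.2
   vertex 1.2 1.0 0.2
  endloop
 endfacet
 facet normal 0.837 -0.441 -0.324
  outer loop
   vertex 1.6 1.0 0.4
   vertex 3.8 4.0 2.0
   vertex 2.6 0.4 3.8
  endloop
 endfacet
 facet normal 0.600 -0.013 -0.800
  outer loop
   vertex 1.6 1.0 0.4
   vertex 3.0 4.0 1.4
   vertex 3.8 4.0 2.0
  endloop
 endfacet
 facet normal 0.445 0.089 -0.891
  outer loop
   vertex 1.6 1.0 0.4
   vertex 1.2 1.0 0.2
   vertex 3.0 4.0 1.4
  endloop
 endfacet
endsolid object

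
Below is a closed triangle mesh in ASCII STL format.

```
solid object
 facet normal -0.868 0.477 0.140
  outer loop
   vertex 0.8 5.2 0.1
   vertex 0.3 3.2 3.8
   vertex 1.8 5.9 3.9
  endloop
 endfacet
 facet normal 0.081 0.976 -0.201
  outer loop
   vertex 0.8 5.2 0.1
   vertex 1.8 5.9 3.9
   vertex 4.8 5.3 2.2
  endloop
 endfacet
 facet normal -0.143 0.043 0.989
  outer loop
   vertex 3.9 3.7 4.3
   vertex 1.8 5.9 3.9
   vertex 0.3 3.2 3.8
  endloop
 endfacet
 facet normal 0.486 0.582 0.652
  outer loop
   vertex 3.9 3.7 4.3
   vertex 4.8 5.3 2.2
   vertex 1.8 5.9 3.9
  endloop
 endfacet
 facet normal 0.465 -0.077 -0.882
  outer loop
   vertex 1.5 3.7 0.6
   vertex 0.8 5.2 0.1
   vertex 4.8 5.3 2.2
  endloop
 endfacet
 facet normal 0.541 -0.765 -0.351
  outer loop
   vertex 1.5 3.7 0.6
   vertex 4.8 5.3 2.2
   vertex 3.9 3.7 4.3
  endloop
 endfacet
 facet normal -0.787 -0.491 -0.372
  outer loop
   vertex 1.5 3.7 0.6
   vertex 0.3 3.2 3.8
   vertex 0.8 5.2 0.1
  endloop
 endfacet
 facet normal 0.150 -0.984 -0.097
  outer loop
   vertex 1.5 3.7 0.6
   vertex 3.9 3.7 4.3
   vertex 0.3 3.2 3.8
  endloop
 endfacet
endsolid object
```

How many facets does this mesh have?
8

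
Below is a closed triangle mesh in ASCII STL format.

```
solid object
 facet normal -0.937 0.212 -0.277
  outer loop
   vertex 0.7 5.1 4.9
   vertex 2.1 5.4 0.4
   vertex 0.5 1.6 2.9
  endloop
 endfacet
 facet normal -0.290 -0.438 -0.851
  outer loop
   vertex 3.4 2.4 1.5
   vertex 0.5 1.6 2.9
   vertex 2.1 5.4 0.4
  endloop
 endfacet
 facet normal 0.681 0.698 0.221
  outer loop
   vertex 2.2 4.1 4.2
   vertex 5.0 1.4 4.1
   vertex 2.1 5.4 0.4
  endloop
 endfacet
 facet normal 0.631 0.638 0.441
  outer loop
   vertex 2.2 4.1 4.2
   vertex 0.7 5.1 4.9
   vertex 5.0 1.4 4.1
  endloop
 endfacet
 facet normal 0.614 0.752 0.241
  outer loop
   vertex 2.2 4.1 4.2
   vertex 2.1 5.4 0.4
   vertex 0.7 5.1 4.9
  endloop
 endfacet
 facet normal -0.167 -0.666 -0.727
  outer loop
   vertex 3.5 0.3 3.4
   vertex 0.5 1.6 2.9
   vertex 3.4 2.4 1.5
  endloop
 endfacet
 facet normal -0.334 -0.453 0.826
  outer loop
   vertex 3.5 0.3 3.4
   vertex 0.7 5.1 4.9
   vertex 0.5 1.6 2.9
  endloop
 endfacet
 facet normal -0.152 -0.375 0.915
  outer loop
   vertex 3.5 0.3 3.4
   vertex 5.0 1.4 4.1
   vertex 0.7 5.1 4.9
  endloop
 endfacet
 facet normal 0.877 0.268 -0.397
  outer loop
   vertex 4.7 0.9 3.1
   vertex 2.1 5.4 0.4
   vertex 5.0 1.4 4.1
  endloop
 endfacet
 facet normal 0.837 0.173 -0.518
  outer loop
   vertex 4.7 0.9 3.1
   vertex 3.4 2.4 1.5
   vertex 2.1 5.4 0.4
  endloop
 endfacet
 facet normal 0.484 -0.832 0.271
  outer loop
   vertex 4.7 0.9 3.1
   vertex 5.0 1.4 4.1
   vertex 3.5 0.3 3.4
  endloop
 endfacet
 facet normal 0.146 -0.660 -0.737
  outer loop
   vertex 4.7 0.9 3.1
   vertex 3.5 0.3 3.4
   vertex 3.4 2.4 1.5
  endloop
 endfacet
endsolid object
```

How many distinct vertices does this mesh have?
8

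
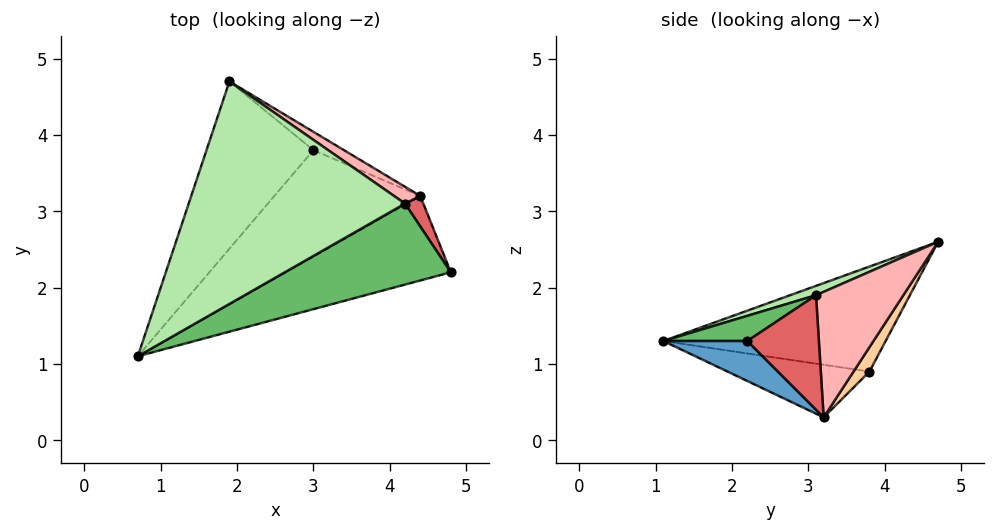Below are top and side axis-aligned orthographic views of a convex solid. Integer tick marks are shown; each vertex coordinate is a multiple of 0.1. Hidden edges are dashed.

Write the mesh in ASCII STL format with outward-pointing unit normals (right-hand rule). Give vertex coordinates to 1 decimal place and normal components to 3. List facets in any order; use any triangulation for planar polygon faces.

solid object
 facet normal 0.177 -0.660 -0.730
  outer loop
   vertex 4.4 3.2 0.3
   vertex 4.8 2.2 1.3
   vertex 0.7 1.1 1.3
  endloop
 endfacet
 facet normal -0.629 0.441 -0.640
  outer loop
   vertex 3.0 3.8 0.9
   vertex 0.7 1.1 1.3
   vertex 1.9 4.7 2.6
  endloop
 endfacet
 facet normal -0.335 0.148 -0.930
  outer loop
   vertex 3.0 3.8 0.9
   vertex 4.4 3.2 0.3
   vertex 0.7 1.1 1.3
  endloop
 endfacet
 facet normal 0.255 0.913 -0.319
  outer loop
   vertex 3.0 3.8 0.9
   vertex 1.9 4.7 2.6
   vertex 4.4 3.2 0.3
  endloop
 endfacet
 facet normal 0.131 -0.488 0.863
  outer loop
   vertex 4.2 3.1 1.9
   vertex 0.7 1.1 1.3
   vertex 4.8 2.2 1.3
  endloop
 endfacet
 facet normal 0.040 -0.351 0.935
  outer loop
   vertex 4.2 3.1 1.9
   vertex 1.9 4.7 2.6
   vertex 0.7 1.1 1.3
  endloop
 endfacet
 facet normal 0.864 0.484 0.138
  outer loop
   vertex 4.2 3.1 1.9
   vertex 4.8 2.2 1.3
   vertex 4.4 3.2 0.3
  endloop
 endfacet
 facet normal 0.592 0.797 0.124
  outer loop
   vertex 4.2 3.1 1.9
   vertex 4.4 3.2 0.3
   vertex 1.9 4.7 2.6
  endloop
 endfacet
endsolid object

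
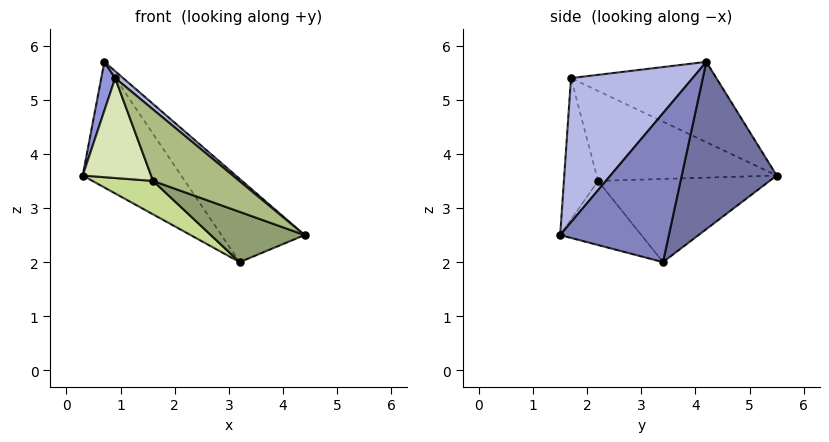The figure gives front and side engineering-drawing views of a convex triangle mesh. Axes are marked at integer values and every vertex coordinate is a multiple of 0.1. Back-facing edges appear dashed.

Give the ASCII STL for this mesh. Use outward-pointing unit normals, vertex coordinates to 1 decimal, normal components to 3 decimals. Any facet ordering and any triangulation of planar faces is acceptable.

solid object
 facet normal 0.662 0.687 0.299
  outer loop
   vertex 3.2 3.4 2.0
   vertex 0.3 5.5 3.6
   vertex 0.7 4.2 5.7
  endloop
 endfacet
 facet normal 0.736 0.564 0.375
  outer loop
   vertex 3.2 3.4 2.0
   vertex 0.7 4.2 5.7
   vertex 4.4 1.5 2.5
  endloop
 endfacet
 facet normal -0.987 -0.095 0.130
  outer loop
   vertex 0.9 1.7 5.4
   vertex 0.7 4.2 5.7
   vertex 0.3 5.5 3.6
  endloop
 endfacet
 facet normal 0.636 -0.042 0.771
  outer loop
   vertex 0.9 1.7 5.4
   vertex 4.4 1.5 2.5
   vertex 0.7 4.2 5.7
  endloop
 endfacet
 facet normal -0.398 -0.460 -0.793
  outer loop
   vertex 1.6 2.2 3.5
   vertex 3.2 3.4 2.0
   vertex 4.4 1.5 2.5
  endloop
 endfacet
 facet normal -0.344 -0.869 -0.355
  outer loop
   vertex 1.6 2.2 3.5
   vertex 4.4 1.5 2.5
   vertex 0.9 1.7 5.4
  endloop
 endfacet
 facet normal -0.583 -0.206 -0.786
  outer loop
   vertex 1.6 2.2 3.5
   vertex 0.3 5.5 3.6
   vertex 3.2 3.4 2.0
  endloop
 endfacet
 facet normal -0.856 -0.325 -0.401
  outer loop
   vertex 1.6 2.2 3.5
   vertex 0.9 1.7 5.4
   vertex 0.3 5.5 3.6
  endloop
 endfacet
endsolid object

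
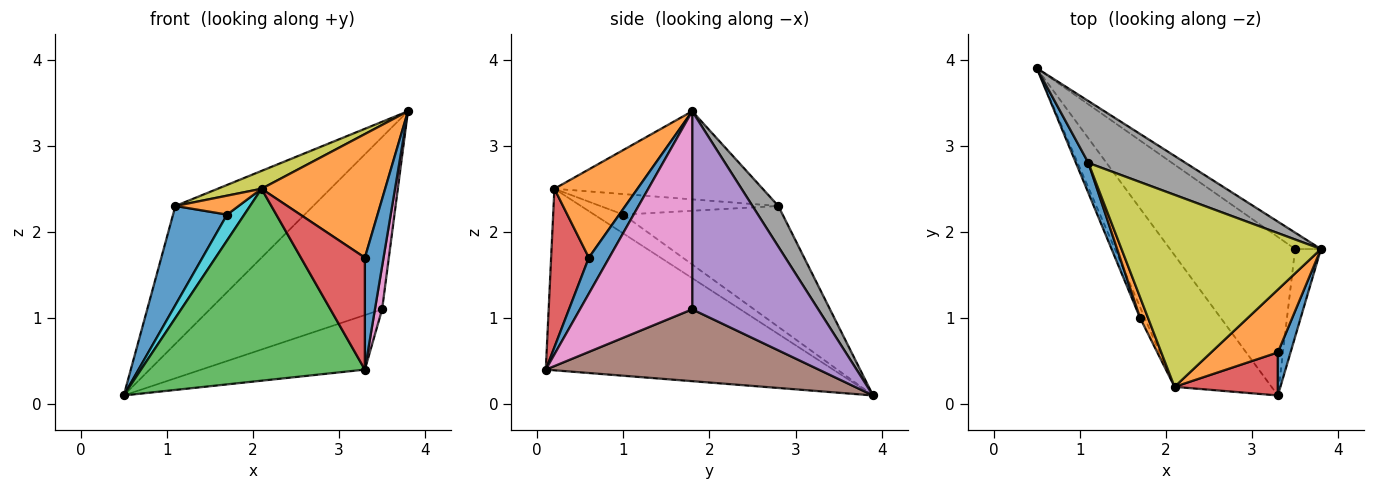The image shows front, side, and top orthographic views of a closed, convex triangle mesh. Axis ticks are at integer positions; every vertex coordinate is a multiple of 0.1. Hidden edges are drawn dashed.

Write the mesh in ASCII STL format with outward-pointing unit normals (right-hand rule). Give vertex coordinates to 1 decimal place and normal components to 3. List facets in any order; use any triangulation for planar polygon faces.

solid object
 facet normal 0.714 -0.654 0.251
  outer loop
   vertex 3.3 0.6 1.7
   vertex 3.3 0.1 0.4
   vertex 3.8 1.8 3.4
  endloop
 endfacet
 facet normal 0.514 -0.765 0.389
  outer loop
   vertex 2.1 0.2 2.5
   vertex 3.3 0.6 1.7
   vertex 3.8 1.8 3.4
  endloop
 endfacet
 facet normal -0.727 -0.566 -0.388
  outer loop
   vertex 2.1 0.2 2.5
   vertex 0.5 3.9 0.1
   vertex 3.3 0.1 0.4
  endloop
 endfacet
 facet normal 0.482 -0.818 0.314
  outer loop
   vertex 2.1 0.2 2.5
   vertex 3.3 0.1 0.4
   vertex 3.3 0.6 1.7
  endloop
 endfacet
 facet normal 0.589 0.805 -0.077
  outer loop
   vertex 3.5 1.8 1.1
   vertex 0.5 3.9 0.1
   vertex 3.8 1.8 3.4
  endloop
 endfacet
 facet normal 0.477 0.286 -0.831
  outer loop
   vertex 3.5 1.8 1.1
   vertex 3.3 0.1 0.4
   vertex 0.5 3.9 0.1
  endloop
 endfacet
 facet normal 0.990 -0.063 -0.129
  outer loop
   vertex 3.5 1.8 1.1
   vertex 3.8 1.8 3.4
   vertex 3.3 0.1 0.4
  endloop
 endfacet
 facet normal 0.169 0.899 0.404
  outer loop
   vertex 1.1 2.8 2.3
   vertex 3.8 1.8 3.4
   vertex 0.5 3.9 0.1
  endloop
 endfacet
 facet normal -0.403 -0.085 0.911
  outer loop
   vertex 1.1 2.8 2.3
   vertex 2.1 0.2 2.5
   vertex 3.8 1.8 3.4
  endloop
 endfacet
 facet normal -0.842 -0.499 -0.208
  outer loop
   vertex 1.7 1.0 2.2
   vertex 0.5 3.9 0.1
   vertex 2.1 0.2 2.5
  endloop
 endfacet
 facet normal -0.943 -0.320 0.097
  outer loop
   vertex 1.7 1.0 2.2
   vertex 1.1 2.8 2.3
   vertex 0.5 3.9 0.1
  endloop
 endfacet
 facet normal -0.885 -0.314 0.343
  outer loop
   vertex 1.7 1.0 2.2
   vertex 2.1 0.2 2.5
   vertex 1.1 2.8 2.3
  endloop
 endfacet
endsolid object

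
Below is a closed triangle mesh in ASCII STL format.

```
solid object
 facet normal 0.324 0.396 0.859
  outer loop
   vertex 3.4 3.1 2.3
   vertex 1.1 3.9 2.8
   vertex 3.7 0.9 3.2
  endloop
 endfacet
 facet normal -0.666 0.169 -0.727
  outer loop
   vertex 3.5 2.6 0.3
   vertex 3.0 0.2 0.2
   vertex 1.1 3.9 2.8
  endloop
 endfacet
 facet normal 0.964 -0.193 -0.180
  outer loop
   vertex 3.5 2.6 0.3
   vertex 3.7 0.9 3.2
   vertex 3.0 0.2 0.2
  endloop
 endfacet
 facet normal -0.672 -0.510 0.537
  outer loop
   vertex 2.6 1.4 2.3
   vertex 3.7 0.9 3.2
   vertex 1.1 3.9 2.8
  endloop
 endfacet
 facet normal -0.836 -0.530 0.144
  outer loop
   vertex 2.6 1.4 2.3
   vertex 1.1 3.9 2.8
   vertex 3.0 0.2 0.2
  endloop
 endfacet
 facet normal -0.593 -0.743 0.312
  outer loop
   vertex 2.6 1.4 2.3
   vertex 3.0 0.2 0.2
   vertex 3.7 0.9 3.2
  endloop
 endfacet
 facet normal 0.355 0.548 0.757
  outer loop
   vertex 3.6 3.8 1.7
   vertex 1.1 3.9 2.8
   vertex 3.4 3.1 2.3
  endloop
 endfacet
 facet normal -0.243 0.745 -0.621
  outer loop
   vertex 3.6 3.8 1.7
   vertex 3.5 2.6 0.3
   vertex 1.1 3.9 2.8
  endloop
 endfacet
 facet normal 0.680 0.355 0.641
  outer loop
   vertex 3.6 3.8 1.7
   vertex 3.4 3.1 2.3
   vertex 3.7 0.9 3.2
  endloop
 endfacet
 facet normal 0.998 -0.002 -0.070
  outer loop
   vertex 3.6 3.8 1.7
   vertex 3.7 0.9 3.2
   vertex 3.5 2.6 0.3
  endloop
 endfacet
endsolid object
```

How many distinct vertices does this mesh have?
7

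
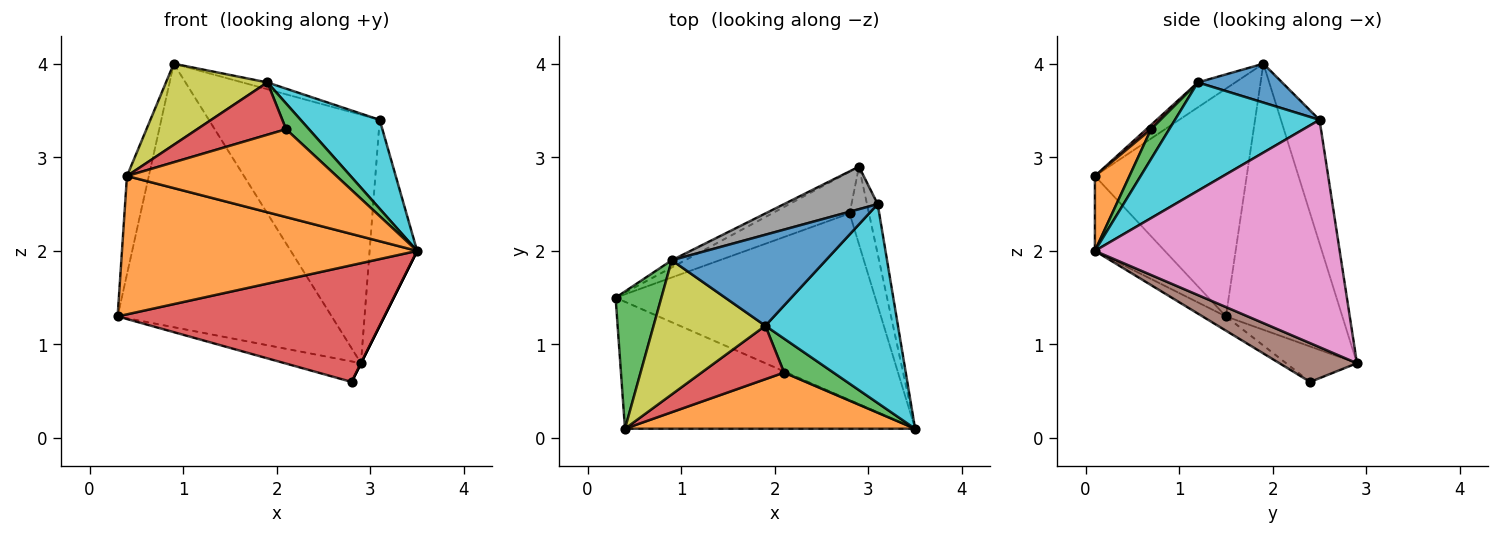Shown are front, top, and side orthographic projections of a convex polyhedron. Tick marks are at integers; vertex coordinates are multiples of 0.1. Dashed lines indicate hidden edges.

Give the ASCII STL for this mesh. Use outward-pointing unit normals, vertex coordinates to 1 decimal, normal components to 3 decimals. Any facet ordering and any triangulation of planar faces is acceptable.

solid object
 facet normal -0.478 0.878 -0.024
  outer loop
   vertex 0.9 1.9 4.0
   vertex 2.9 2.9 0.8
   vertex 0.3 1.5 1.3
  endloop
 endfacet
 facet normal -0.172 -0.726 -0.666
  outer loop
   vertex 0.4 0.1 2.8
   vertex 0.3 1.5 1.3
   vertex 3.5 0.1 2.0
  endloop
 endfacet
 facet normal -0.971 0.140 0.195
  outer loop
   vertex 0.4 0.1 2.8
   vertex 0.9 1.9 4.0
   vertex 0.3 1.5 1.3
  endloop
 endfacet
 facet normal -0.046 -0.530 -0.847
  outer loop
   vertex 2.8 2.4 0.6
   vertex 3.5 0.1 2.0
   vertex 0.3 1.5 1.3
  endloop
 endfacet
 facet normal -0.379 0.408 -0.830
  outer loop
   vertex 2.8 2.4 0.6
   vertex 0.3 1.5 1.3
   vertex 2.9 2.9 0.8
  endloop
 endfacet
 facet normal 0.894 0.000 -0.447
  outer loop
   vertex 2.8 2.4 0.6
   vertex 2.9 2.9 0.8
   vertex 3.5 0.1 2.0
  endloop
 endfacet
 facet normal 0.981 0.190 -0.046
  outer loop
   vertex 3.1 2.5 3.4
   vertex 3.5 0.1 2.0
   vertex 2.9 2.9 0.8
  endloop
 endfacet
 facet normal -0.217 0.962 0.165
  outer loop
   vertex 3.1 2.5 3.4
   vertex 2.9 2.9 0.8
   vertex 0.9 1.9 4.0
  endloop
 endfacet
 facet normal -0.188 -0.508 0.841
  outer loop
   vertex 1.9 1.2 3.8
   vertex 0.9 1.9 4.0
   vertex 0.4 0.1 2.8
  endloop
 endfacet
 facet normal 0.598 -0.327 0.732
  outer loop
   vertex 1.9 1.2 3.8
   vertex 3.5 0.1 2.0
   vertex 3.1 2.5 3.4
  endloop
 endfacet
 facet normal 0.244 0.072 0.967
  outer loop
   vertex 1.9 1.2 3.8
   vertex 3.1 2.5 3.4
   vertex 0.9 1.9 4.0
  endloop
 endfacet
 facet normal 0.138 -0.835 0.533
  outer loop
   vertex 2.1 0.7 3.3
   vertex 0.4 0.1 2.8
   vertex 3.5 0.1 2.0
  endloop
 endfacet
 facet normal 0.433 -0.545 0.718
  outer loop
   vertex 2.1 0.7 3.3
   vertex 3.5 0.1 2.0
   vertex 1.9 1.2 3.8
  endloop
 endfacet
 facet normal 0.037 -0.699 0.714
  outer loop
   vertex 2.1 0.7 3.3
   vertex 1.9 1.2 3.8
   vertex 0.4 0.1 2.8
  endloop
 endfacet
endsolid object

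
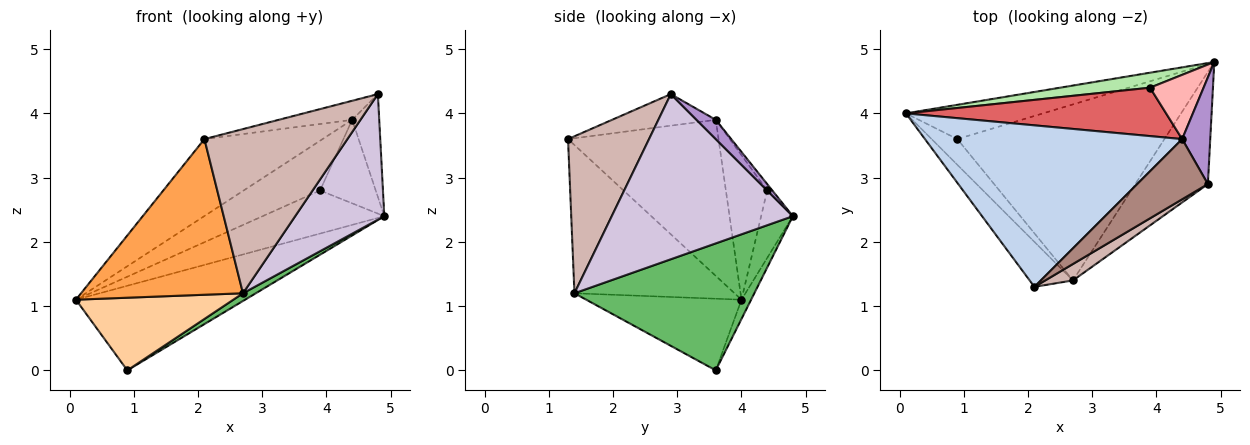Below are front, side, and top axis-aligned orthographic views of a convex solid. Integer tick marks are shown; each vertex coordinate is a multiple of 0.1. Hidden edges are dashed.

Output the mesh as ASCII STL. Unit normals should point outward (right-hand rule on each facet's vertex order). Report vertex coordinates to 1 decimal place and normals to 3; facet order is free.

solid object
 facet normal -0.053 0.926 -0.375
  outer loop
   vertex 0.9 3.6 0.0
   vertex 0.1 4.0 1.1
   vertex 4.9 4.8 2.4
  endloop
 endfacet
 facet normal -0.480 0.377 0.792
  outer loop
   vertex 4.4 3.6 3.9
   vertex 0.1 4.0 1.1
   vertex 2.1 1.3 3.6
  endloop
 endfacet
 facet normal -0.689 -0.697 -0.201
  outer loop
   vertex 2.7 1.4 1.2
   vertex 2.1 1.3 3.6
   vertex 0.1 4.0 1.1
  endloop
 endfacet
 facet normal -0.681 -0.690 -0.244
  outer loop
   vertex 2.7 1.4 1.2
   vertex 0.1 4.0 1.1
   vertex 0.9 3.6 0.0
  endloop
 endfacet
 facet normal 0.522 -0.037 -0.852
  outer loop
   vertex 2.7 1.4 1.2
   vertex 0.9 3.6 0.0
   vertex 4.9 4.8 2.4
  endloop
 endfacet
 facet normal -0.239 0.917 0.319
  outer loop
   vertex 3.9 4.4 2.8
   vertex 4.9 4.8 2.4
   vertex 0.1 4.0 1.1
  endloop
 endfacet
 facet normal -0.361 0.668 0.650
  outer loop
   vertex 3.9 4.4 2.8
   vertex 0.1 4.0 1.1
   vertex 4.4 3.6 3.9
  endloop
 endfacet
 facet normal -0.073 0.791 0.608
  outer loop
   vertex 3.9 4.4 2.8
   vertex 4.4 3.6 3.9
   vertex 4.9 4.8 2.4
  endloop
 endfacet
 facet normal 0.443 0.622 0.645
  outer loop
   vertex 4.8 2.9 4.3
   vertex 4.9 4.8 2.4
   vertex 4.4 3.6 3.9
  endloop
 endfacet
 facet normal 0.835 -0.411 -0.367
  outer loop
   vertex 4.8 2.9 4.3
   vertex 2.7 1.4 1.2
   vertex 4.9 4.8 2.4
  endloop
 endfacet
 facet normal -0.392 0.277 0.877
  outer loop
   vertex 4.8 2.9 4.3
   vertex 4.4 3.6 3.9
   vertex 2.1 1.3 3.6
  endloop
 endfacet
 facet normal 0.491 -0.867 0.087
  outer loop
   vertex 4.8 2.9 4.3
   vertex 2.1 1.3 3.6
   vertex 2.7 1.4 1.2
  endloop
 endfacet
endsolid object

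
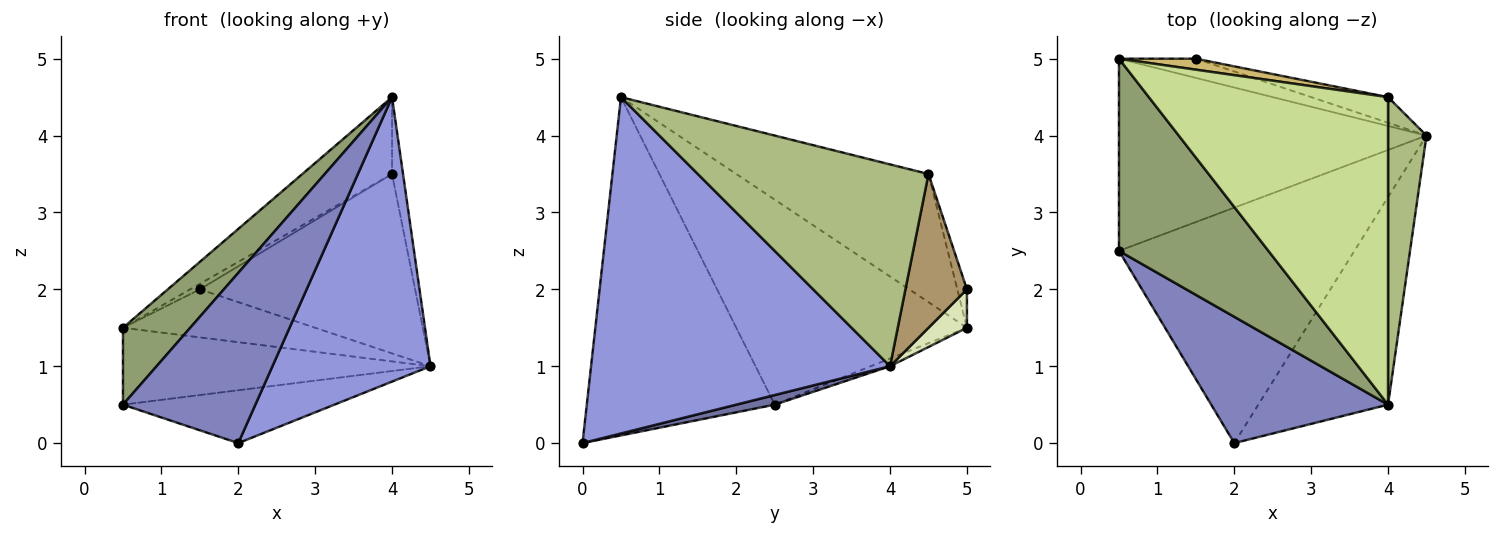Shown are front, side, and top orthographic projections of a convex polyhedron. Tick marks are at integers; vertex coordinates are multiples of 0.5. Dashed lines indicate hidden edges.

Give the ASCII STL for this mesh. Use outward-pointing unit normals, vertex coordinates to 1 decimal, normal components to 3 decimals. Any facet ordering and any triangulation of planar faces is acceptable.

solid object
 facet normal 0.040 0.219 -0.975
  outer loop
   vertex 2.0 0.0 0.0
   vertex 0.5 2.5 0.5
   vertex 4.5 4.0 1.0
  endloop
 endfacet
 facet normal -0.752 -0.530 0.393
  outer loop
   vertex 2.0 0.0 0.0
   vertex 4.0 0.5 4.5
   vertex 0.5 2.5 0.5
  endloop
 endfacet
 facet normal 0.837 -0.442 -0.323
  outer loop
   vertex 2.0 0.0 0.0
   vertex 4.5 4.0 1.0
   vertex 4.0 0.5 4.5
  endloop
 endfacet
 facet normal -0.023 0.371 -0.928
  outer loop
   vertex 0.5 5.0 1.5
   vertex 4.5 4.0 1.0
   vertex 0.5 2.5 0.5
  endloop
 endfacet
 facet normal -0.786 -0.229 0.573
  outer loop
   vertex 0.5 5.0 1.5
   vertex 0.5 2.5 0.5
   vertex 4.0 0.5 4.5
  endloop
 endfacet
 facet normal 0.981 0.047 0.187
  outer loop
   vertex 4.0 4.5 3.5
   vertex 4.0 0.5 4.5
   vertex 4.5 4.0 1.0
  endloop
 endfacet
 facet normal -0.461 0.215 0.861
  outer loop
   vertex 4.0 4.5 3.5
   vertex 0.5 5.0 1.5
   vertex 4.0 0.5 4.5
  endloop
 endfacet
 facet normal 0.183 0.913 -0.365
  outer loop
   vertex 1.5 5.0 2.0
   vertex 4.5 4.0 1.0
   vertex 0.5 5.0 1.5
  endloop
 endfacet
 facet normal 0.272 0.953 -0.136
  outer loop
   vertex 1.5 5.0 2.0
   vertex 4.0 4.5 3.5
   vertex 4.5 4.0 1.0
  endloop
 endfacet
 facet normal -0.408 0.408 0.816
  outer loop
   vertex 1.5 5.0 2.0
   vertex 0.5 5.0 1.5
   vertex 4.0 4.5 3.5
  endloop
 endfacet
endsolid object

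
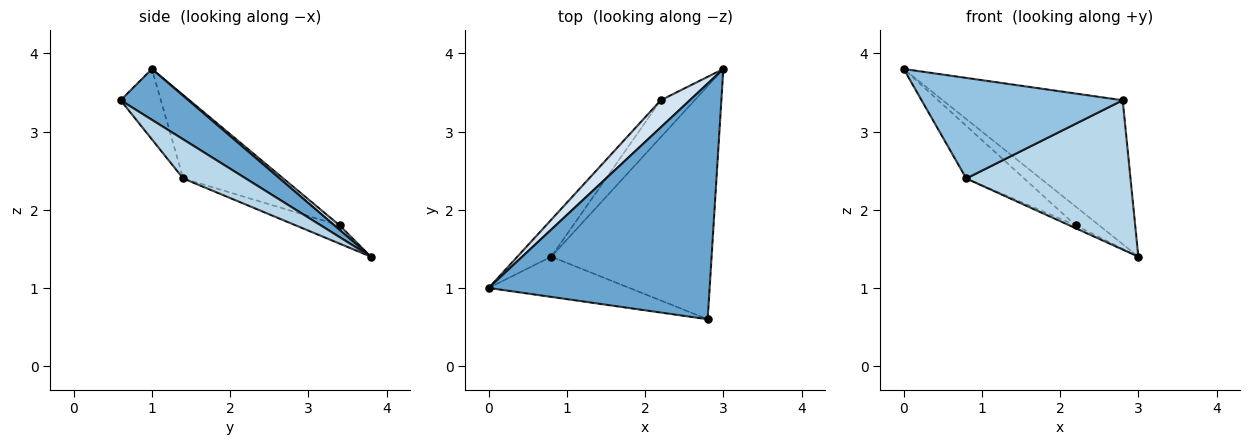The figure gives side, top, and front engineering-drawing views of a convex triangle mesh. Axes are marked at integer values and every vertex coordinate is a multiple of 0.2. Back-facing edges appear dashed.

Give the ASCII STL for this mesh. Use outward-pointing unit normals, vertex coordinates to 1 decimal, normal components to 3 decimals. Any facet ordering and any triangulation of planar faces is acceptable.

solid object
 facet normal 0.193 0.511 0.837
  outer loop
   vertex 2.8 0.6 3.4
   vertex 3.0 3.8 1.4
   vertex 0.0 1.0 3.8
  endloop
 endfacet
 facet normal -0.183 -0.913 -0.365
  outer loop
   vertex 0.8 1.4 2.4
   vertex 2.8 0.6 3.4
   vertex 0.0 1.0 3.8
  endloop
 endfacet
 facet normal 0.201 -0.528 -0.825
  outer loop
   vertex 0.8 1.4 2.4
   vertex 3.0 3.8 1.4
   vertex 2.8 0.6 3.4
  endloop
 endfacet
 facet normal 0.125 0.565 0.816
  outer loop
   vertex 2.2 3.4 1.8
   vertex 0.0 1.0 3.8
   vertex 3.0 3.8 1.4
  endloop
 endfacet
 facet normal -0.817 0.472 -0.332
  outer loop
   vertex 2.2 3.4 1.8
   vertex 0.8 1.4 2.4
   vertex 0.0 1.0 3.8
  endloop
 endfacet
 facet normal -0.473 0.068 -0.878
  outer loop
   vertex 2.2 3.4 1.8
   vertex 3.0 3.8 1.4
   vertex 0.8 1.4 2.4
  endloop
 endfacet
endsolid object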